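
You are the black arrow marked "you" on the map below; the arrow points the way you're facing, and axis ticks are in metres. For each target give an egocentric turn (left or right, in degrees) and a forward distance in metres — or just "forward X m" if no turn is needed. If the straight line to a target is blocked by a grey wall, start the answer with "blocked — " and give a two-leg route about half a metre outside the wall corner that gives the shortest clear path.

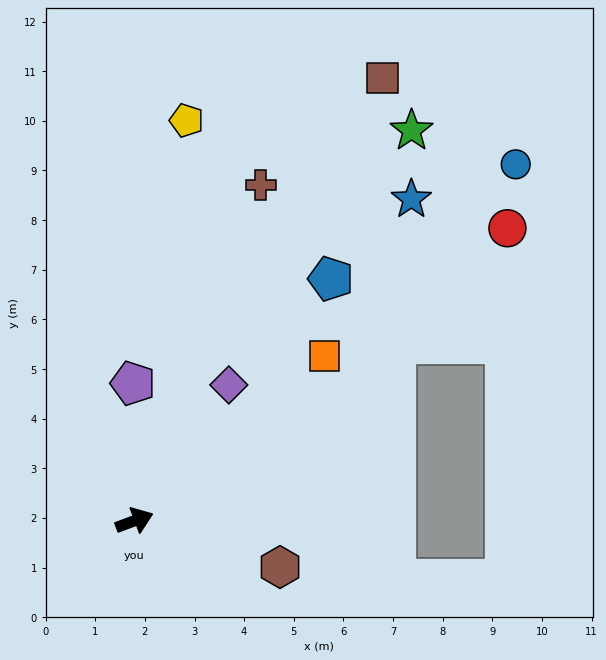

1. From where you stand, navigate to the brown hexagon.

turn right 38°, forward 3.1 m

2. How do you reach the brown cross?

turn left 49°, forward 7.2 m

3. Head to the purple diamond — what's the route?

turn left 35°, forward 3.3 m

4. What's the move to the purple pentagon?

turn left 70°, forward 2.8 m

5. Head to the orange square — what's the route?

turn left 20°, forward 5.1 m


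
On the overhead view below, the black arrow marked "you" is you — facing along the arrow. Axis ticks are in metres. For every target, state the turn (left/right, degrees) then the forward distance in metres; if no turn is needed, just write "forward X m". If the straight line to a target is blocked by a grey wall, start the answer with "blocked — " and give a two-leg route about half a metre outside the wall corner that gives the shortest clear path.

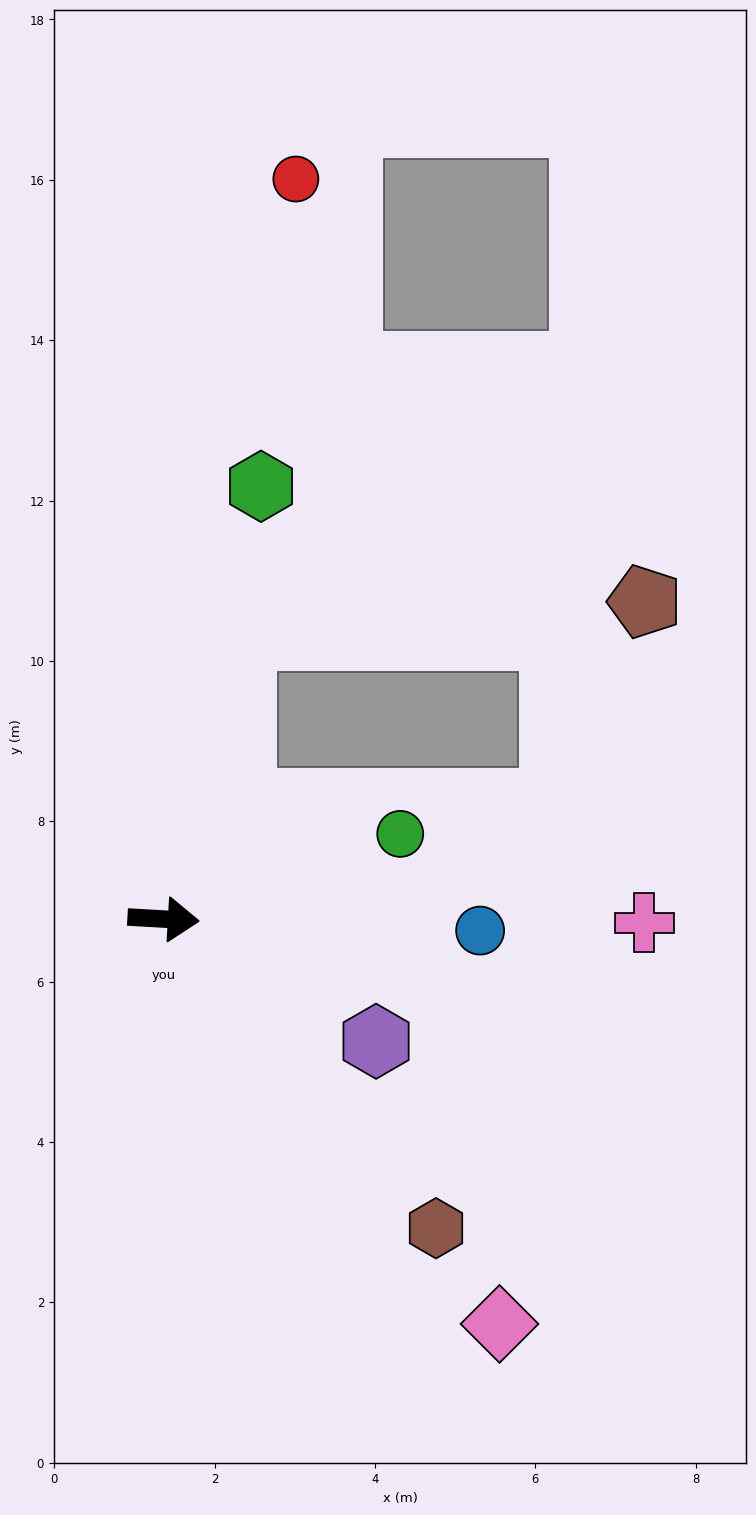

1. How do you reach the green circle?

turn left 23°, forward 3.1 m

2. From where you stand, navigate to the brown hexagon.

turn right 45°, forward 5.1 m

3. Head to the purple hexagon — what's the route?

turn right 27°, forward 3.1 m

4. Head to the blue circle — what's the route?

forward 4.0 m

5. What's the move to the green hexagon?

turn left 81°, forward 5.5 m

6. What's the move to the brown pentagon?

blocked — turn left 78°, forward 3.7 m, then turn right 70°, forward 5.0 m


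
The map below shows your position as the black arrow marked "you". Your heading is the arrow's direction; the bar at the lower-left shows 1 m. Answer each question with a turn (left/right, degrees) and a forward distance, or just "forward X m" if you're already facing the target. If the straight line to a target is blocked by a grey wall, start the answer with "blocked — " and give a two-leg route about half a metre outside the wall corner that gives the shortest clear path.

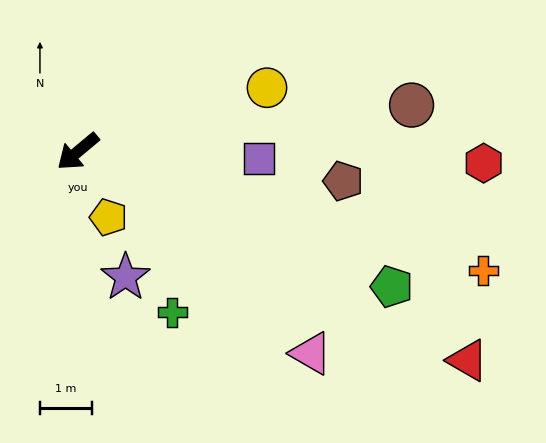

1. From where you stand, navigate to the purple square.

turn left 138°, forward 3.5 m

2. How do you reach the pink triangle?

turn left 99°, forward 6.0 m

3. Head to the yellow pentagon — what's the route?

turn left 75°, forward 1.4 m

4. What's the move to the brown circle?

turn left 148°, forward 6.5 m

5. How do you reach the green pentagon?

turn left 117°, forward 6.6 m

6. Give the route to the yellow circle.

turn left 159°, forward 3.9 m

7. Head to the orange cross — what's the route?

turn left 124°, forward 8.2 m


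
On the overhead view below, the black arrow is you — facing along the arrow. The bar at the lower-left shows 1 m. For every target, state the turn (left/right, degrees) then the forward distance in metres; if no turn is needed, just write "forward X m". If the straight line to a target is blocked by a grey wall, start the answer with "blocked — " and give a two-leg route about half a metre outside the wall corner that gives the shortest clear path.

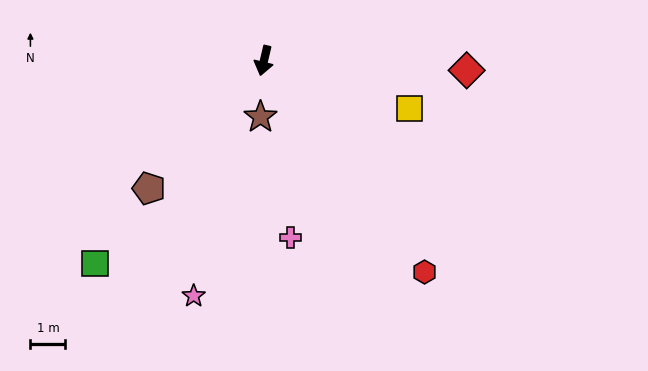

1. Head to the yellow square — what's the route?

turn left 85°, forward 4.4 m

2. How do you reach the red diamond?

turn left 101°, forward 5.8 m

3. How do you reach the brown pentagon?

turn right 29°, forward 4.9 m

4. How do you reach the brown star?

turn left 10°, forward 1.6 m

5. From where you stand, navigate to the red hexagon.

turn left 51°, forward 7.6 m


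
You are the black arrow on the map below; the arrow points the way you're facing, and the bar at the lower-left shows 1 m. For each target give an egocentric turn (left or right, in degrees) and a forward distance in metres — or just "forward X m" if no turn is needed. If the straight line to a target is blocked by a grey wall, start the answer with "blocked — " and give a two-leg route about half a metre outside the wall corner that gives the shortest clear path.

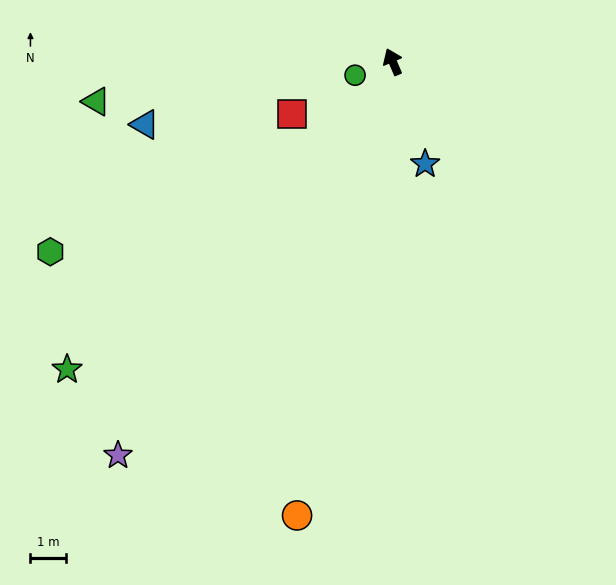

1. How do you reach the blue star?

turn left 174°, forward 3.0 m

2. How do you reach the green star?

turn left 110°, forward 12.7 m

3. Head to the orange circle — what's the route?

turn left 145°, forward 13.1 m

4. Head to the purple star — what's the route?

turn left 122°, forward 13.6 m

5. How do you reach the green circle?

turn left 87°, forward 1.1 m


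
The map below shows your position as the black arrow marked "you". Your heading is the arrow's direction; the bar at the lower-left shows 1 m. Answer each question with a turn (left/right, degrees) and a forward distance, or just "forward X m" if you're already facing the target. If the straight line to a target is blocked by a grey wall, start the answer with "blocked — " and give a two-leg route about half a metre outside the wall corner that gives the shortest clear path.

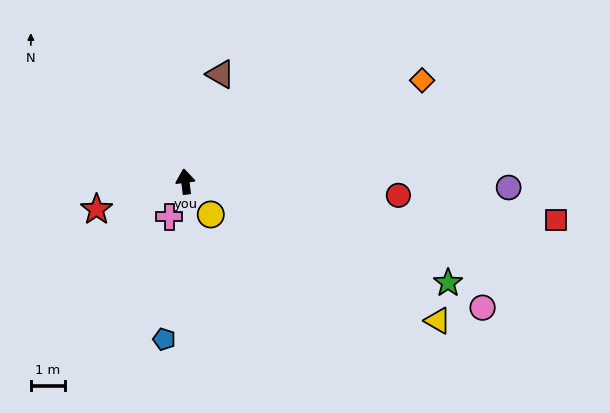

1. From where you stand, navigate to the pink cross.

turn left 148°, forward 1.1 m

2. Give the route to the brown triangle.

turn right 25°, forward 3.3 m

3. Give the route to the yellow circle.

turn right 150°, forward 1.2 m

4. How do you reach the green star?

turn right 118°, forward 8.3 m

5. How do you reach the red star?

turn left 100°, forward 2.7 m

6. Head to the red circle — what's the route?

turn right 101°, forward 6.3 m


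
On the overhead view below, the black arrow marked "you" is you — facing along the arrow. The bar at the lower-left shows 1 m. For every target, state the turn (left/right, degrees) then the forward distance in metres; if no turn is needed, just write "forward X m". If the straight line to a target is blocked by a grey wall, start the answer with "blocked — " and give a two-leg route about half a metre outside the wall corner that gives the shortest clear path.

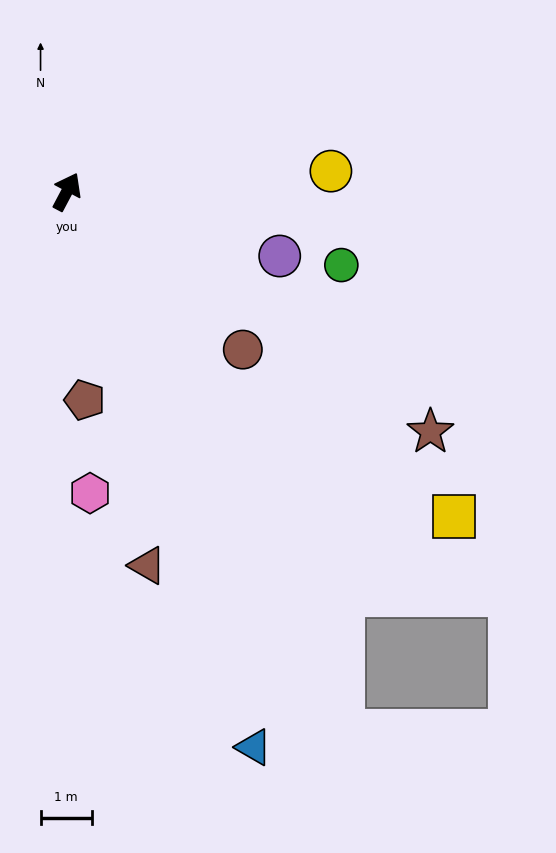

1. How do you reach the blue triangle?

turn right 134°, forward 11.5 m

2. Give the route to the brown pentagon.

turn right 147°, forward 4.1 m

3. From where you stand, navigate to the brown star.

turn right 96°, forward 8.5 m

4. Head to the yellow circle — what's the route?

turn right 58°, forward 5.2 m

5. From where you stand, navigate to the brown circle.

turn right 104°, forward 4.6 m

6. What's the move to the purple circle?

turn right 79°, forward 4.3 m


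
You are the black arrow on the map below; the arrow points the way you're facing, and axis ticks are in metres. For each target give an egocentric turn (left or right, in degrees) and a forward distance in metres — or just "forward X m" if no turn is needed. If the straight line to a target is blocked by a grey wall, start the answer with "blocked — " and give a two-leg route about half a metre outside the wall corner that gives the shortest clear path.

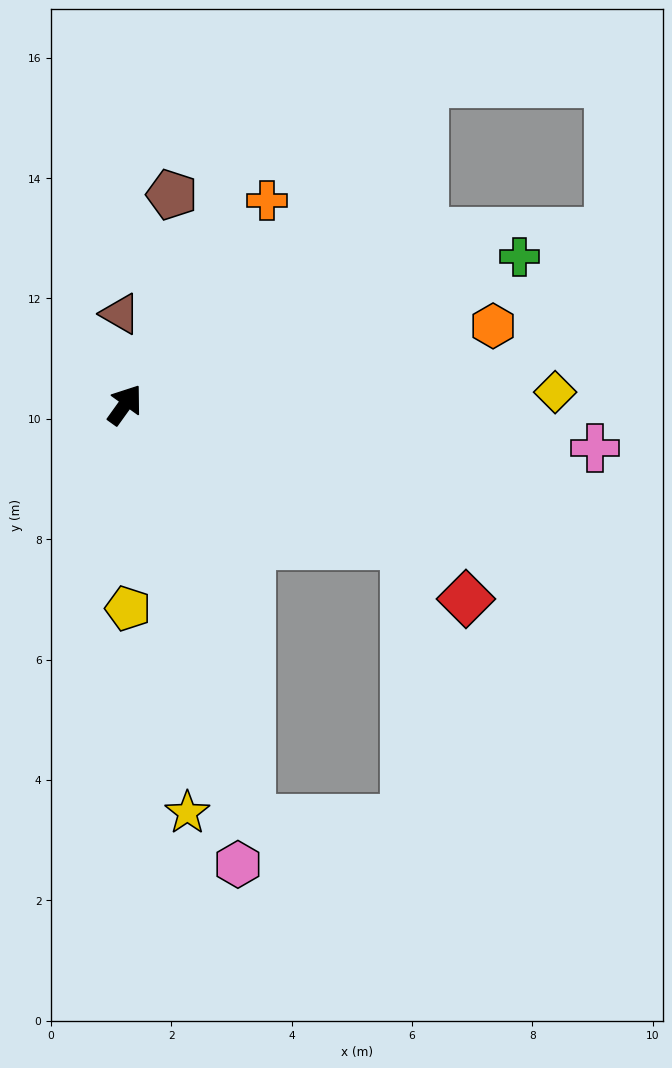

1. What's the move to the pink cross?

turn right 60°, forward 7.8 m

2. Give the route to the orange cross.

forward 4.1 m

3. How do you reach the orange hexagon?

turn right 42°, forward 6.3 m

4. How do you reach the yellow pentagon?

turn right 144°, forward 3.4 m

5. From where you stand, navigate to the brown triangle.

turn left 39°, forward 1.5 m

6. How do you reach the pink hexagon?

turn right 131°, forward 7.9 m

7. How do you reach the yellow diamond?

turn right 53°, forward 7.1 m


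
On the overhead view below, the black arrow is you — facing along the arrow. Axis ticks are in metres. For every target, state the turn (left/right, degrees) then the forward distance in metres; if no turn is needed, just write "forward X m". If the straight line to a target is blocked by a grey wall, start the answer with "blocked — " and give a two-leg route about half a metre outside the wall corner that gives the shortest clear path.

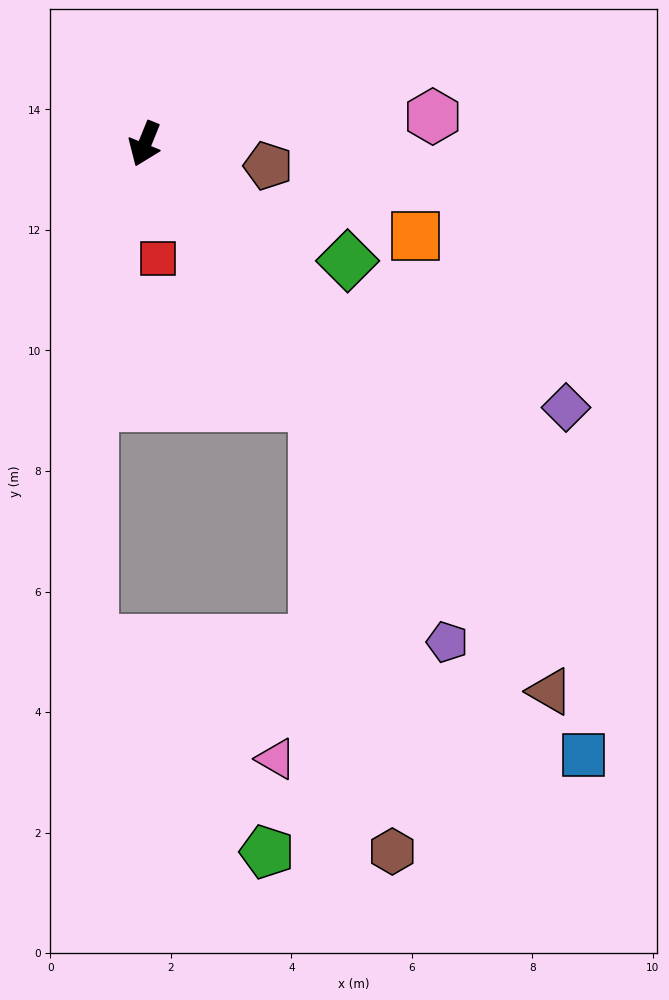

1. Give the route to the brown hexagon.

blocked — turn left 55°, forward 5.2 m, then turn right 23°, forward 7.5 m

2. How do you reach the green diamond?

turn left 82°, forward 3.9 m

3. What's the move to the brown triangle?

turn left 59°, forward 11.3 m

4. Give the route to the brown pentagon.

turn left 102°, forward 2.1 m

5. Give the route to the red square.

turn left 29°, forward 1.9 m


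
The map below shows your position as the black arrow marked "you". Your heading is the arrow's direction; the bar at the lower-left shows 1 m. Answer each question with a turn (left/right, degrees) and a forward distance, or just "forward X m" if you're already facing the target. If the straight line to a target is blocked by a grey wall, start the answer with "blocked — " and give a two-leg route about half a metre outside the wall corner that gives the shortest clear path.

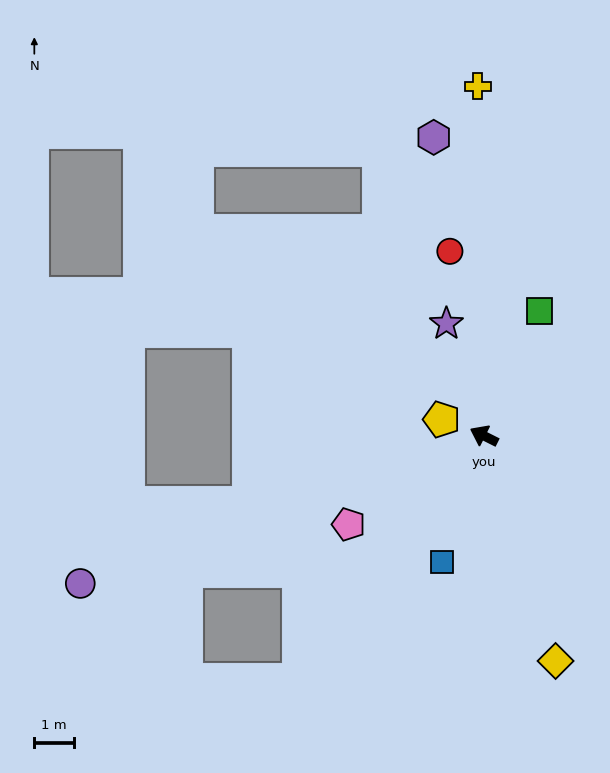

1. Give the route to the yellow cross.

turn right 62°, forward 8.9 m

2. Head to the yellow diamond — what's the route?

turn left 134°, forward 6.0 m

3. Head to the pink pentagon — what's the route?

turn left 60°, forward 4.1 m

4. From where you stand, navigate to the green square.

turn right 87°, forward 3.5 m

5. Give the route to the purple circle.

turn left 47°, forward 10.9 m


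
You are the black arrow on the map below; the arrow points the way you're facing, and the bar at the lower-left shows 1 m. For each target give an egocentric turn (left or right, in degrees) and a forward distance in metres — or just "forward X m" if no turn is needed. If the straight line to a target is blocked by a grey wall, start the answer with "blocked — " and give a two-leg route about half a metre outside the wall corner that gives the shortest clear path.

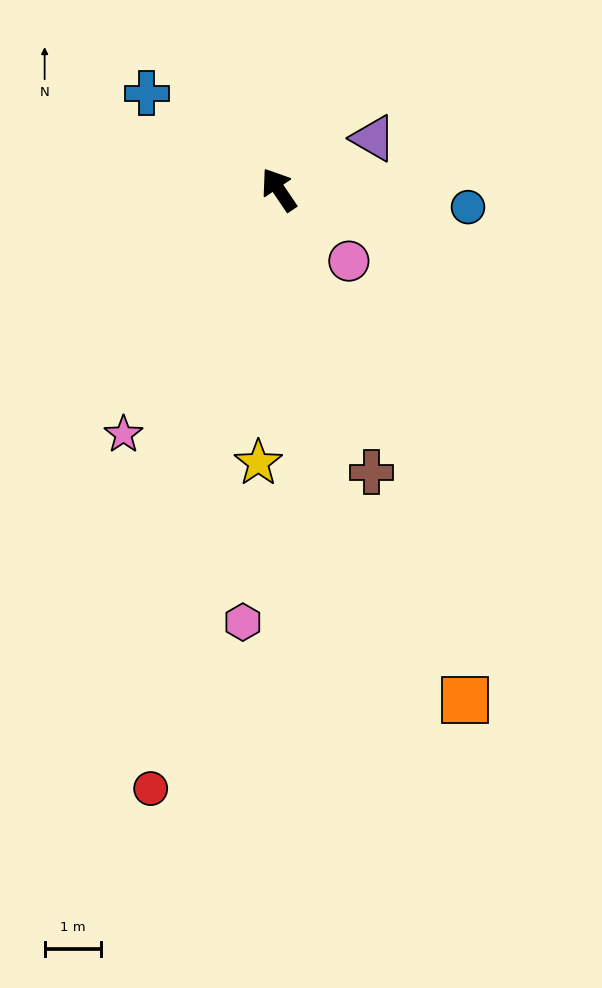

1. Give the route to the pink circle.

turn right 170°, forward 1.8 m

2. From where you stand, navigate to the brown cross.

turn left 164°, forward 5.2 m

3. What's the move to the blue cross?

turn left 20°, forward 2.9 m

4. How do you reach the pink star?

turn left 113°, forward 5.1 m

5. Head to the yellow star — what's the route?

turn left 142°, forward 4.8 m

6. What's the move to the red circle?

turn left 134°, forward 10.8 m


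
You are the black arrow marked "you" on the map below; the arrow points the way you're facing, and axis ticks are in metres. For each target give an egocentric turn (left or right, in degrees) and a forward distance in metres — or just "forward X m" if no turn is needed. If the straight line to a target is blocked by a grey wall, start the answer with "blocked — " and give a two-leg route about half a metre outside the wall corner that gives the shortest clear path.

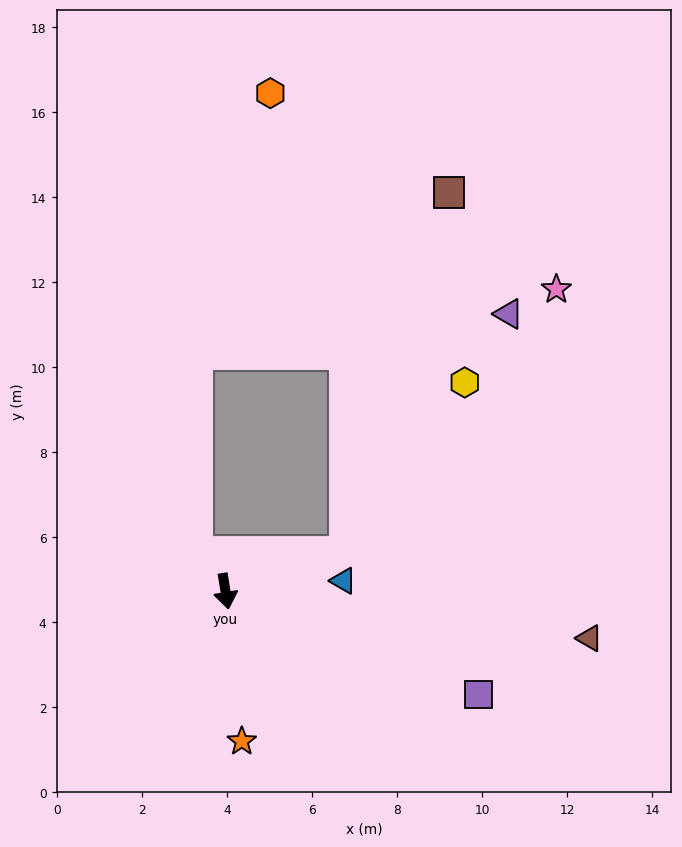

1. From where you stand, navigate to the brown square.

blocked — turn left 98°, forward 3.0 m, then turn left 57°, forward 8.8 m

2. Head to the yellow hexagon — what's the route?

blocked — turn left 98°, forward 3.0 m, then turn left 38°, forward 4.9 m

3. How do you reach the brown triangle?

turn left 73°, forward 8.6 m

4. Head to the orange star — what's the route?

turn right 3°, forward 3.6 m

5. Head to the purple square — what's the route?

turn left 59°, forward 6.4 m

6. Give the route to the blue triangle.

turn left 86°, forward 2.8 m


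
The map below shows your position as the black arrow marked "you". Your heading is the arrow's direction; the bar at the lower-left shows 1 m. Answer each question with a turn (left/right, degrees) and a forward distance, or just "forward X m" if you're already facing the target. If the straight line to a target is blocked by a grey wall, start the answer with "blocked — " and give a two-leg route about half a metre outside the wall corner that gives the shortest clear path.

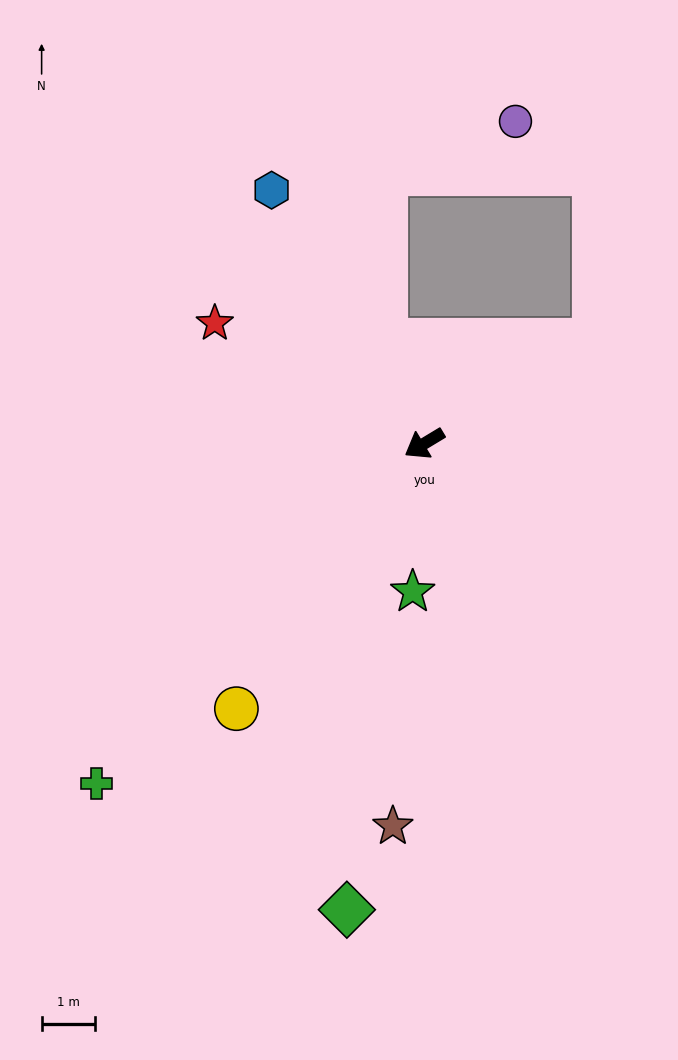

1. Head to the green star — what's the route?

turn left 54°, forward 2.8 m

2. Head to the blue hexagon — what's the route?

turn right 90°, forward 5.5 m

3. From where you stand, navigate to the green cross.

turn left 15°, forward 8.8 m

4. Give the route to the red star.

turn right 61°, forward 4.5 m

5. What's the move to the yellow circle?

turn left 24°, forward 6.1 m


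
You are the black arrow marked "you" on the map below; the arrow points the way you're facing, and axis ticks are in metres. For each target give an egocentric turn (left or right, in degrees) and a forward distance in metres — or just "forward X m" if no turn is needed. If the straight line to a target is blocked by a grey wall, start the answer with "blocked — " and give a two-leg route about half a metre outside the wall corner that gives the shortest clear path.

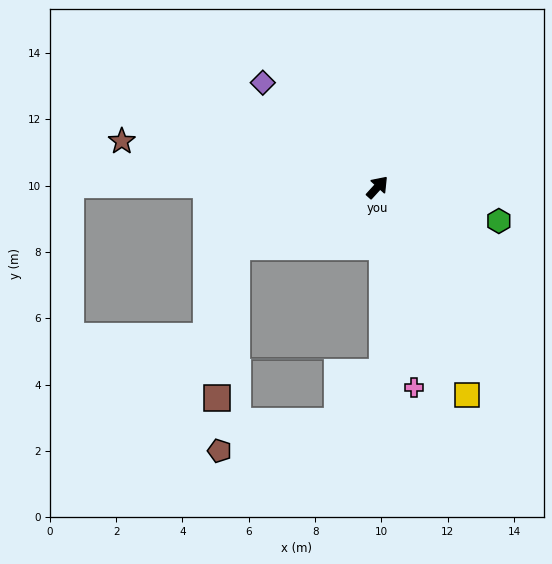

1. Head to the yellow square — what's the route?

turn right 114°, forward 6.8 m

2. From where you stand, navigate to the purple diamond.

turn left 90°, forward 4.7 m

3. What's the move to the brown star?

turn left 122°, forward 7.8 m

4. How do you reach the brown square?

blocked — turn left 155°, forward 4.6 m, then turn left 60°, forward 4.6 m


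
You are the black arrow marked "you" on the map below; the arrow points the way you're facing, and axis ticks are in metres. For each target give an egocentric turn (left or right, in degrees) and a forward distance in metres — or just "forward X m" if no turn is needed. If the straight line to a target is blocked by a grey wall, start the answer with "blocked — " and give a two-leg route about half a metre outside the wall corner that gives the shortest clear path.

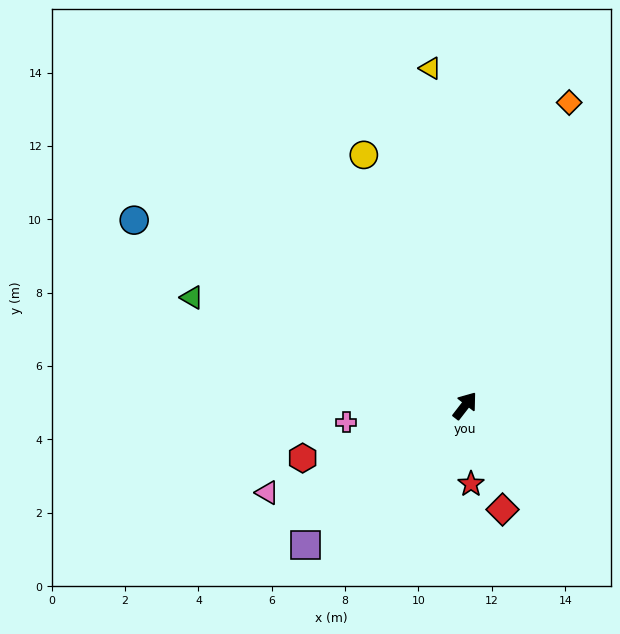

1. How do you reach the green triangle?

turn left 106°, forward 8.0 m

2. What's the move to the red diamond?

turn right 122°, forward 3.0 m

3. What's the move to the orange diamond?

turn left 19°, forward 8.7 m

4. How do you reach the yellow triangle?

turn left 44°, forward 9.2 m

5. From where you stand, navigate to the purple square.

turn left 169°, forward 5.8 m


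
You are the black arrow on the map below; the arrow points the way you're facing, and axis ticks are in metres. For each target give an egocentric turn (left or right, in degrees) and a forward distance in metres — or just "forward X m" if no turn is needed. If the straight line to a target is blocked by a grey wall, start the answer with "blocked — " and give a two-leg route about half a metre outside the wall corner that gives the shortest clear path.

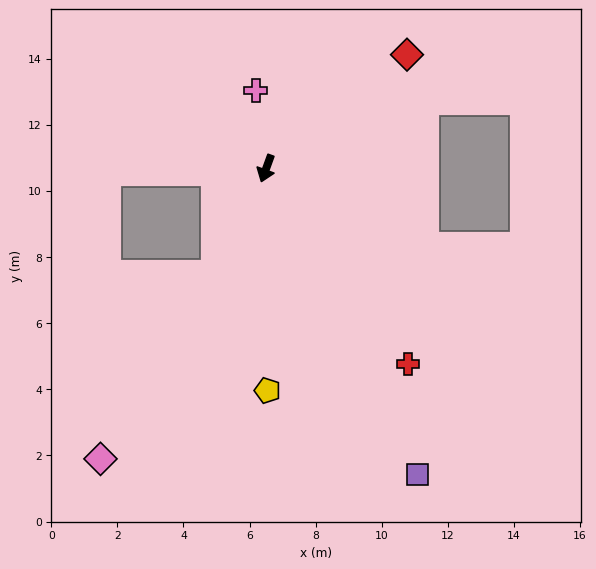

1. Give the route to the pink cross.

turn right 152°, forward 2.4 m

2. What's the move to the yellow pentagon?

turn left 20°, forward 6.7 m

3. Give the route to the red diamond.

turn left 149°, forward 5.5 m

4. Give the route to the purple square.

turn left 46°, forward 10.3 m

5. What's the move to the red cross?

turn left 56°, forward 7.3 m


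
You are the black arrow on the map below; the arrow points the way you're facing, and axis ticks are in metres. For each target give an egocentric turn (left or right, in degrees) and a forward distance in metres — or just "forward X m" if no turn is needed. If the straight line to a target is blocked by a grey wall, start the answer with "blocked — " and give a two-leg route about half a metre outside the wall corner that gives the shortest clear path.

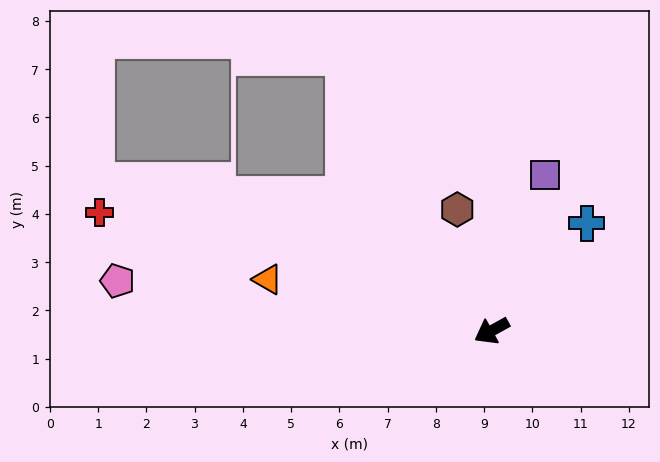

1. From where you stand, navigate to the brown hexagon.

turn right 103°, forward 2.6 m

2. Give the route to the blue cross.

turn right 160°, forward 3.0 m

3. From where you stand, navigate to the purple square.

turn right 138°, forward 3.4 m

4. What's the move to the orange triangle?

turn right 42°, forward 4.8 m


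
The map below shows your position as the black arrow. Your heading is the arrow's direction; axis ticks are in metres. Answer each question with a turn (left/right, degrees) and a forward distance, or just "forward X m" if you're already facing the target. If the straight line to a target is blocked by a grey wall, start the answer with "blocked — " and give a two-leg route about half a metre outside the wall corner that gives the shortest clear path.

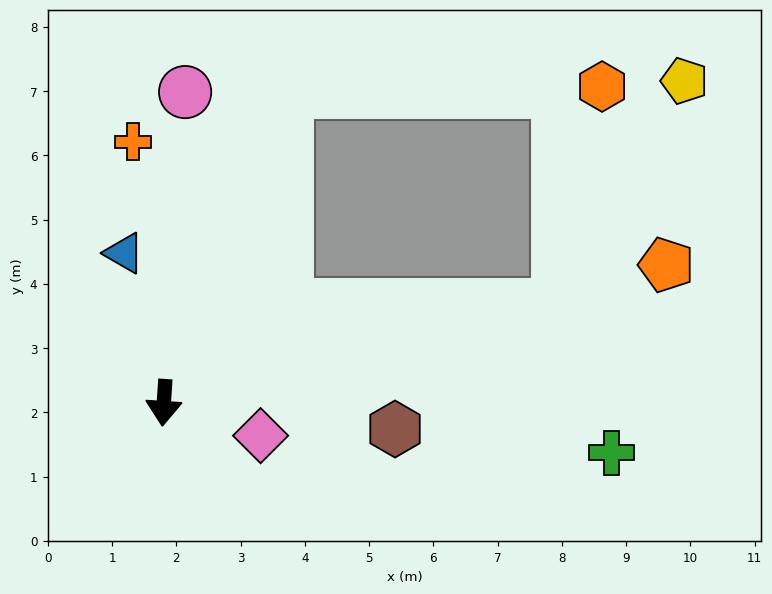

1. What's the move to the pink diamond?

turn left 75°, forward 1.6 m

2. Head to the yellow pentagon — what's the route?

blocked — turn left 107°, forward 6.3 m, then turn left 48°, forward 4.0 m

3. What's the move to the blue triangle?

turn right 161°, forward 2.4 m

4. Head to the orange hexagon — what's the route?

blocked — turn left 107°, forward 6.3 m, then turn left 66°, forward 3.5 m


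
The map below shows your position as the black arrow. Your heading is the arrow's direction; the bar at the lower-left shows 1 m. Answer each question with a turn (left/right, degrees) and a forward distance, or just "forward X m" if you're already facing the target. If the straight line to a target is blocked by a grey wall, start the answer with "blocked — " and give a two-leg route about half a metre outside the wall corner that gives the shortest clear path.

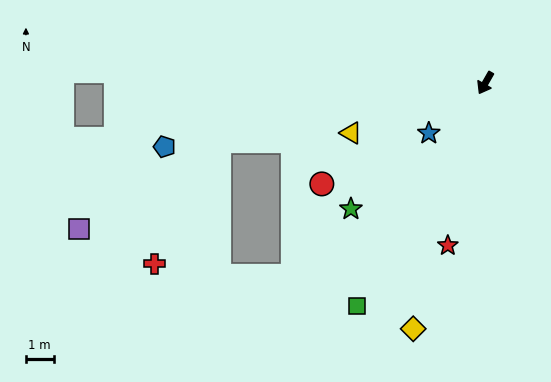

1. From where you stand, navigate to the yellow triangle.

turn right 40°, forward 5.2 m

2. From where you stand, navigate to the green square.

forward 9.3 m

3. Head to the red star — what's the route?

turn left 17°, forward 6.0 m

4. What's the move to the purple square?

blocked — turn right 48°, forward 9.8 m, then turn left 20°, forward 6.0 m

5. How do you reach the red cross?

blocked — turn right 48°, forward 9.8 m, then turn left 50°, forward 5.0 m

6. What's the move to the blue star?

turn right 19°, forward 2.7 m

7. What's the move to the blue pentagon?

turn right 49°, forward 11.8 m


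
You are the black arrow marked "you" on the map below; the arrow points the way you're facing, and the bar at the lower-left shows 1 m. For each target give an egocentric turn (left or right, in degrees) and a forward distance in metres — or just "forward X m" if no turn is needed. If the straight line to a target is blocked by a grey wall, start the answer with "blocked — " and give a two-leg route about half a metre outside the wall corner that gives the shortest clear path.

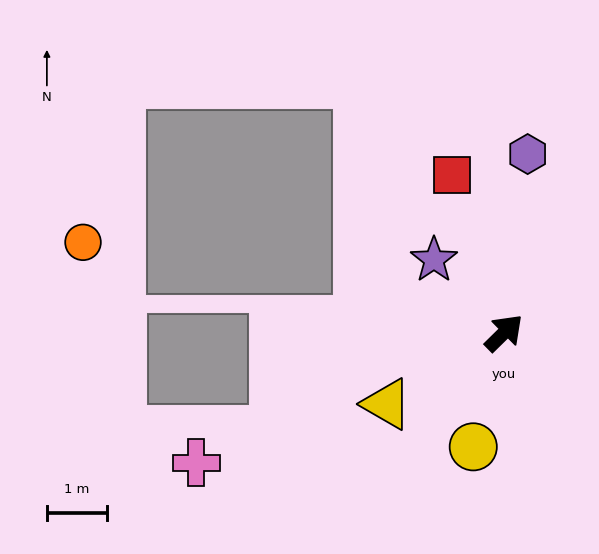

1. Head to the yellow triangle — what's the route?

turn left 167°, forward 2.3 m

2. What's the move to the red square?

turn left 64°, forward 2.7 m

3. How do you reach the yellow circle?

turn right 150°, forward 2.0 m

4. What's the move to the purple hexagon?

turn left 38°, forward 3.0 m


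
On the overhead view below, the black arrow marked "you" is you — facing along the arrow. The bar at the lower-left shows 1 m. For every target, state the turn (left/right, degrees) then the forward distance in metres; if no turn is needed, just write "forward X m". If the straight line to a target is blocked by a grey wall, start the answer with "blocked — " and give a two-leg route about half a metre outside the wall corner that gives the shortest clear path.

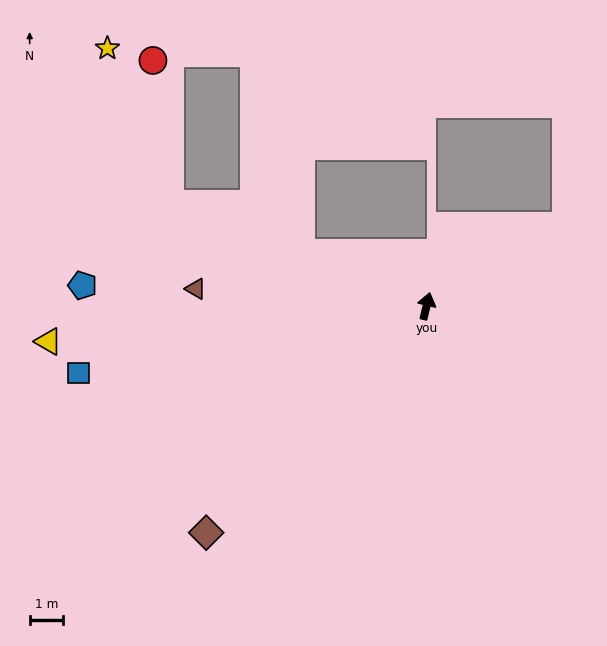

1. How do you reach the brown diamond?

turn left 149°, forward 9.5 m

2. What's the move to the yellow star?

blocked — turn left 82°, forward 8.3 m, then turn right 47°, forward 5.0 m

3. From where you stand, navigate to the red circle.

blocked — turn left 82°, forward 8.3 m, then turn right 62°, forward 4.3 m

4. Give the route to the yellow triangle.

turn left 109°, forward 11.4 m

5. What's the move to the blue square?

turn left 114°, forward 10.7 m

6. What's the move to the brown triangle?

turn left 99°, forward 7.0 m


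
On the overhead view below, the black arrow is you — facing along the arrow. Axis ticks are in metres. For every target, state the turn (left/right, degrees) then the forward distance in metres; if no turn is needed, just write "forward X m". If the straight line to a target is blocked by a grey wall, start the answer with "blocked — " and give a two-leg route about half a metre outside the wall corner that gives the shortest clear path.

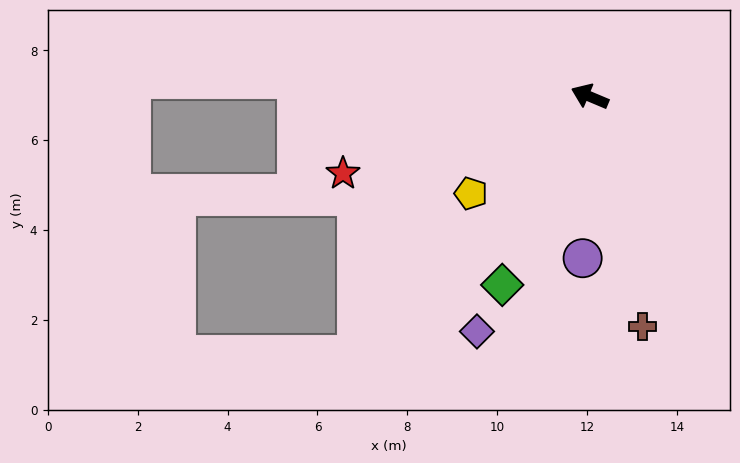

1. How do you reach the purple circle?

turn left 110°, forward 3.6 m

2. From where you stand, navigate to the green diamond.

turn left 88°, forward 4.6 m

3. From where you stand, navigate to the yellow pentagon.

turn left 62°, forward 3.4 m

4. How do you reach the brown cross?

turn left 126°, forward 5.2 m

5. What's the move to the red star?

turn left 40°, forward 5.7 m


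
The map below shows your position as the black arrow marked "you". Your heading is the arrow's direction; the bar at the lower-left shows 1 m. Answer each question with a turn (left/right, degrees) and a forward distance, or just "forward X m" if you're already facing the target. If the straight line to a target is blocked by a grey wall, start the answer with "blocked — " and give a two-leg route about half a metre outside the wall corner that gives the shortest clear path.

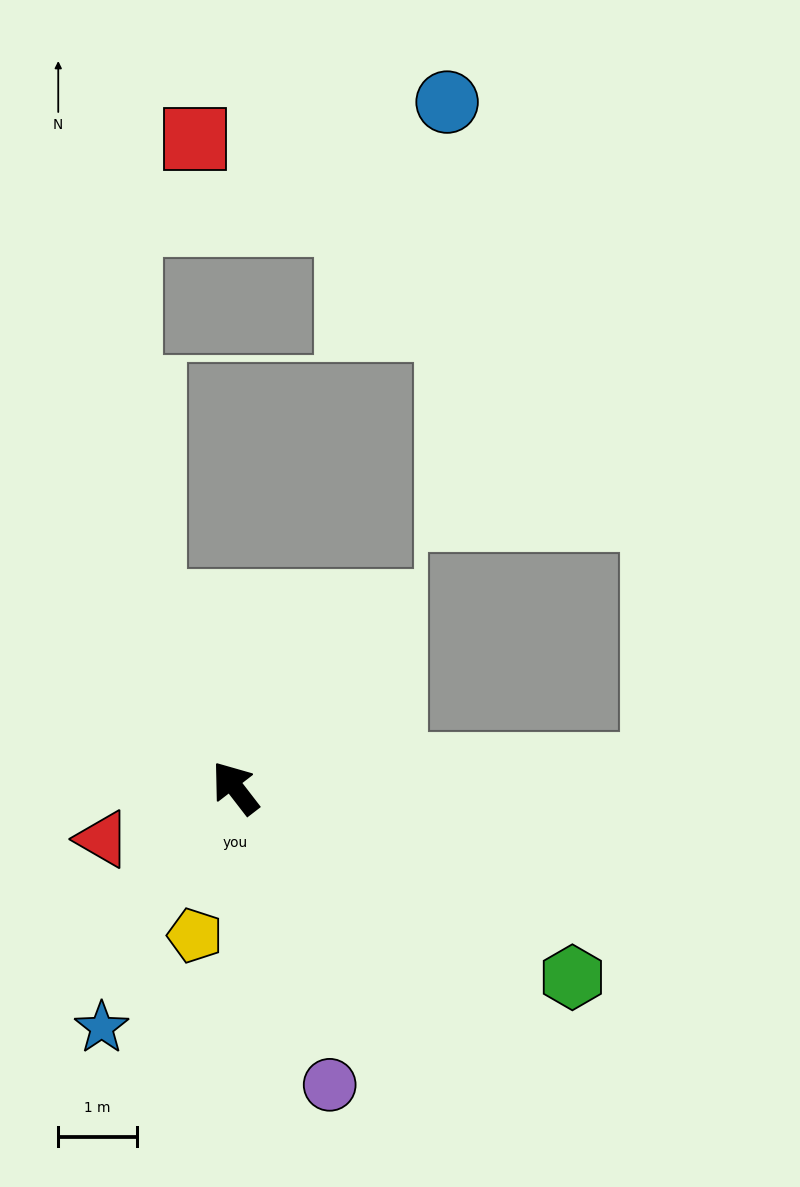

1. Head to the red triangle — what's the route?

turn left 74°, forward 1.8 m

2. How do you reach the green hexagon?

turn right 157°, forward 4.9 m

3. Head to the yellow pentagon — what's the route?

turn left 127°, forward 1.9 m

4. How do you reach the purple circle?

turn left 160°, forward 3.9 m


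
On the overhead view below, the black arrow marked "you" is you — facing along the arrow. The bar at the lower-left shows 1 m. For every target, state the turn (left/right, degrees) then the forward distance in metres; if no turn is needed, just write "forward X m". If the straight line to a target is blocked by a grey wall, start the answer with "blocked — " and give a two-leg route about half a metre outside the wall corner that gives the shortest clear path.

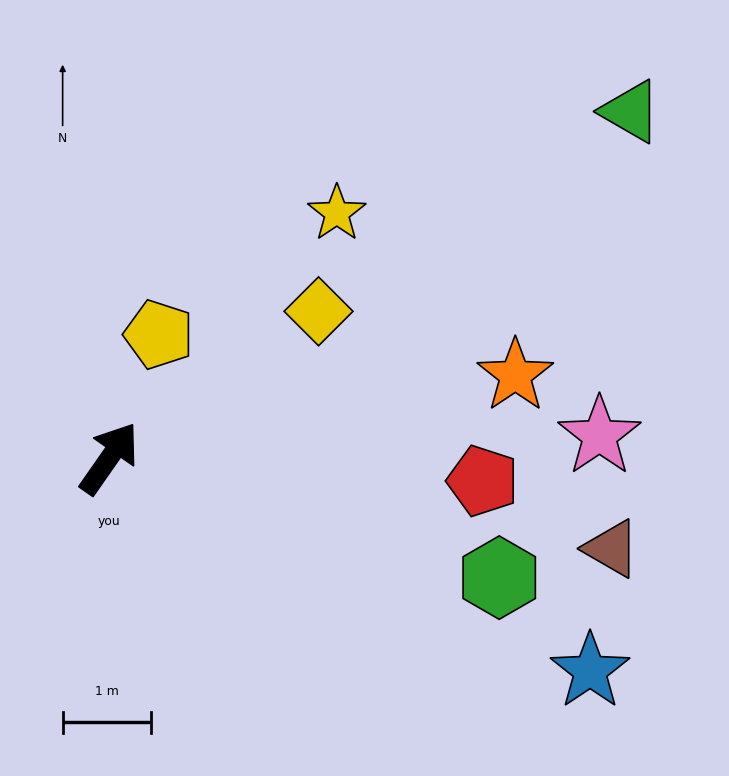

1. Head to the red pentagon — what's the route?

turn right 59°, forward 4.3 m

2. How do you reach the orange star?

turn right 44°, forward 4.7 m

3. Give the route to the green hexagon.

turn right 72°, forward 4.6 m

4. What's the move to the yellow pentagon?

turn left 13°, forward 1.5 m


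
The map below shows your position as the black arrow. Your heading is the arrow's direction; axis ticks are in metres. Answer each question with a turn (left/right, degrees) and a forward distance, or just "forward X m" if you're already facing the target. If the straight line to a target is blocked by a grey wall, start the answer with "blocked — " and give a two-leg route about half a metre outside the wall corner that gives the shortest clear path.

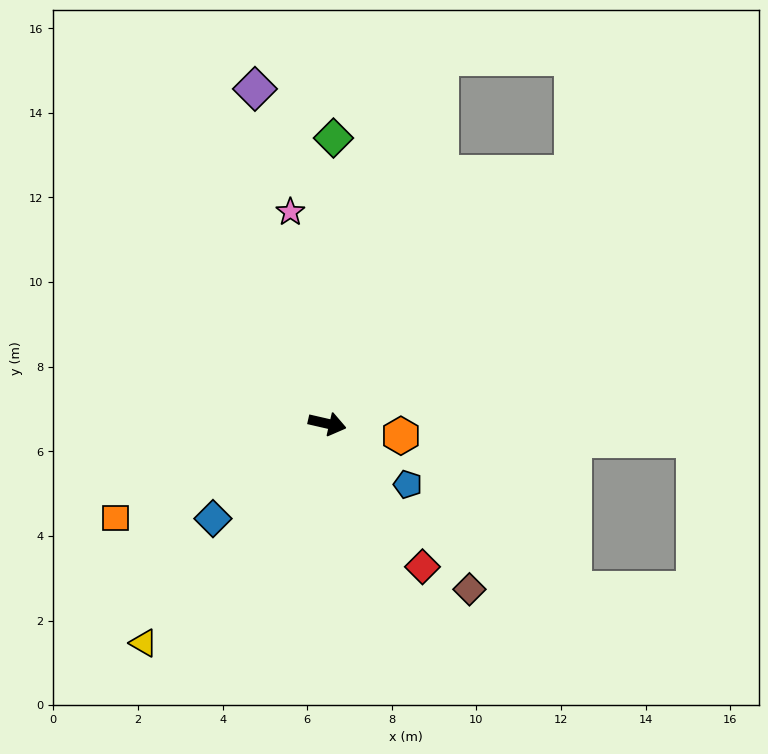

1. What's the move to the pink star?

turn left 113°, forward 5.1 m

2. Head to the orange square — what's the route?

turn right 143°, forward 5.5 m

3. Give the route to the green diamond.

turn left 102°, forward 6.8 m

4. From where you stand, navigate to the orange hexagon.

turn left 4°, forward 1.8 m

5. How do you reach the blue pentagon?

turn right 24°, forward 2.4 m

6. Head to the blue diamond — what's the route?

turn right 127°, forward 3.5 m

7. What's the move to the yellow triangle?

turn right 117°, forward 6.8 m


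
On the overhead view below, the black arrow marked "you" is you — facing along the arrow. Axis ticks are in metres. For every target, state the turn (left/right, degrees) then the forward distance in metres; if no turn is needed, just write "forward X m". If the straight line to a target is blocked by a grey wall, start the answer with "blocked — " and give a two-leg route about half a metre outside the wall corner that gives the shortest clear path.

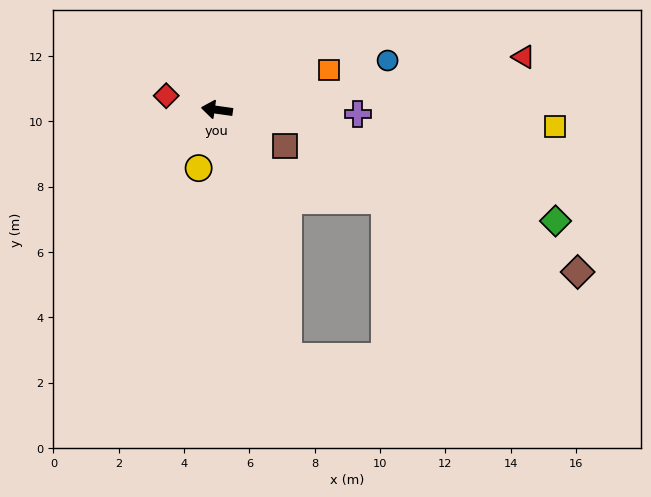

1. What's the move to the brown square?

turn left 160°, forward 2.4 m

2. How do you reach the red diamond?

turn right 8°, forward 1.6 m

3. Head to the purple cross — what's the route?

turn right 174°, forward 4.3 m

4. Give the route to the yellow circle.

turn left 81°, forward 1.9 m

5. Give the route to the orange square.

turn right 153°, forward 3.6 m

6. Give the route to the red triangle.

turn right 162°, forward 9.5 m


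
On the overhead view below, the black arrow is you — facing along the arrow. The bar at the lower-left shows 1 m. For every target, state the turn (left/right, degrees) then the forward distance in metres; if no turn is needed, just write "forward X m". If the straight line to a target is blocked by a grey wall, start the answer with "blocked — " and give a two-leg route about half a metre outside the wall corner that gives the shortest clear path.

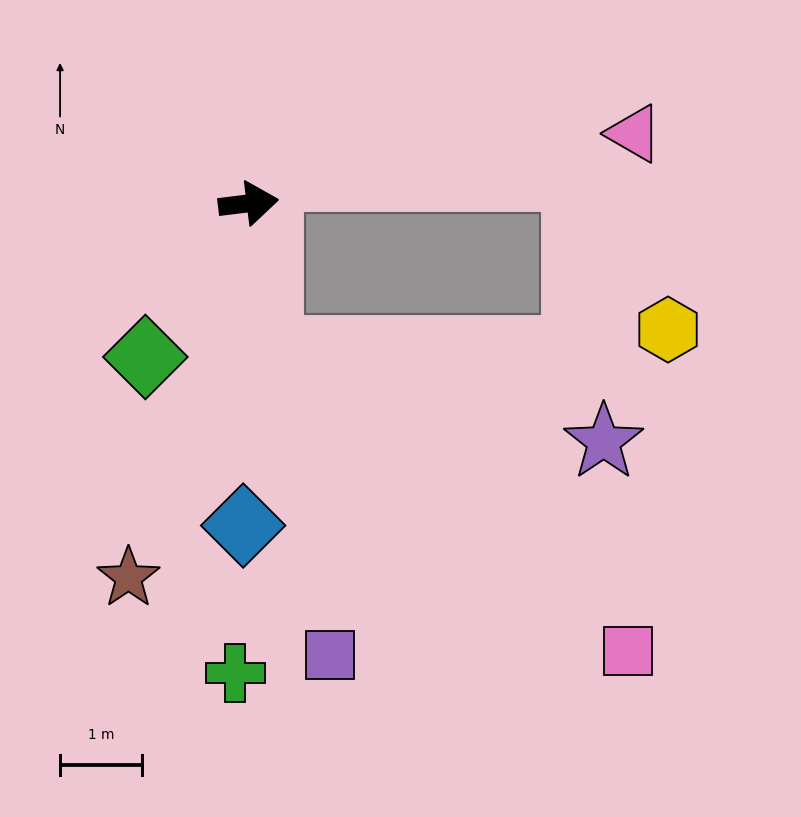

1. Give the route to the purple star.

blocked — turn right 90°, forward 1.8 m, then turn left 68°, forward 4.2 m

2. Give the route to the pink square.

blocked — turn right 90°, forward 1.8 m, then turn left 43°, forward 5.7 m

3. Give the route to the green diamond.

turn right 131°, forward 2.3 m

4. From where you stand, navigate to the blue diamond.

turn right 98°, forward 3.9 m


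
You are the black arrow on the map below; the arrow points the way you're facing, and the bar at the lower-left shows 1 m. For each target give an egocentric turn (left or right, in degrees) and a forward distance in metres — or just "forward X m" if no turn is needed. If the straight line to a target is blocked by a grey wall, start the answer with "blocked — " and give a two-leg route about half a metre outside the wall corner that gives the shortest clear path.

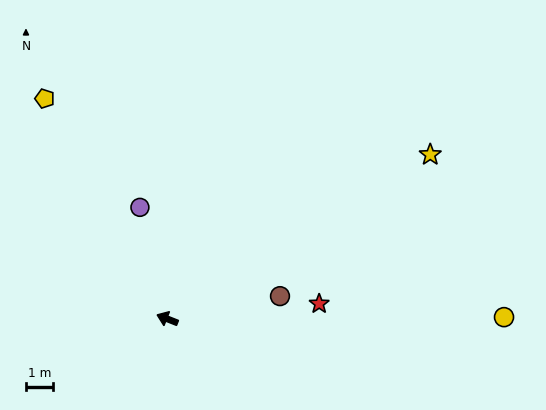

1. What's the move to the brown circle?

turn right 147°, forward 4.2 m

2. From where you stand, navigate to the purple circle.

turn right 55°, forward 4.2 m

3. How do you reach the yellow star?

turn right 126°, forward 11.4 m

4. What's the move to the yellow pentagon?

turn right 39°, forward 9.3 m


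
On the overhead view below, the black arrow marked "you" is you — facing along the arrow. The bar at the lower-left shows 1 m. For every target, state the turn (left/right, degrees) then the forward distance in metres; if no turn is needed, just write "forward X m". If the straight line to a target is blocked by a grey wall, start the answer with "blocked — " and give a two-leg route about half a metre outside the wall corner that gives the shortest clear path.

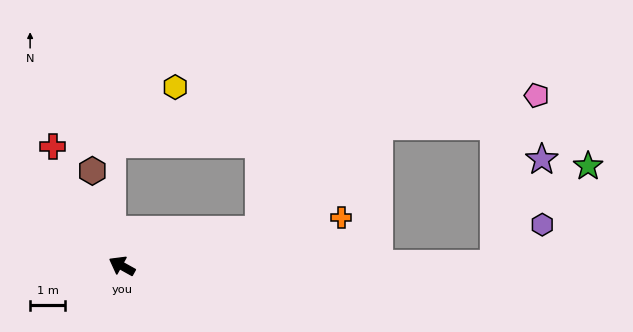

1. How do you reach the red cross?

turn right 31°, forward 3.9 m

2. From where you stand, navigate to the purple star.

blocked — turn right 151°, forward 10.7 m, then turn left 66°, forward 3.3 m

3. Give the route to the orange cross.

turn right 138°, forward 6.4 m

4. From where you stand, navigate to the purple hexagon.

blocked — turn right 151°, forward 10.7 m, then turn left 40°, forward 1.8 m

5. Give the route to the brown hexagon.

turn right 44°, forward 2.8 m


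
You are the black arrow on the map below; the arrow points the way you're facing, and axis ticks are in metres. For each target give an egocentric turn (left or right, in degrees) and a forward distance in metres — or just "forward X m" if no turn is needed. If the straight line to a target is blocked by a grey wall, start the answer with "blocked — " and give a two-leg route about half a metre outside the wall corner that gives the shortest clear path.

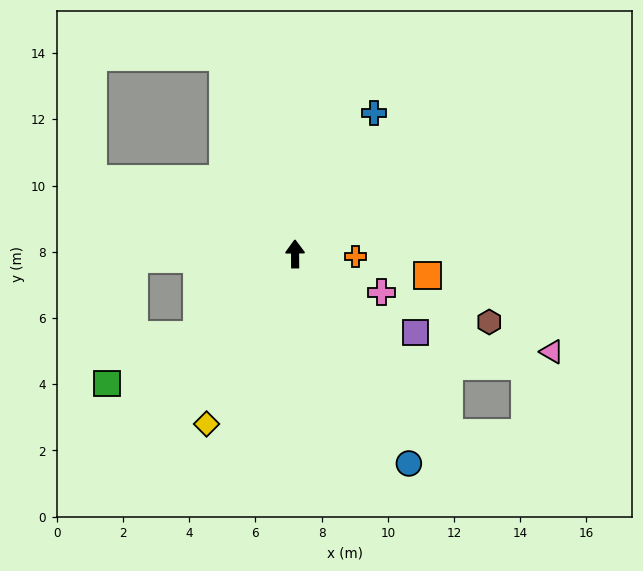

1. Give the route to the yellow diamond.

turn left 152°, forward 5.8 m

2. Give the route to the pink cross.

turn right 114°, forward 2.9 m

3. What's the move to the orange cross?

turn right 93°, forward 1.8 m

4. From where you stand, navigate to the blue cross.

turn right 30°, forward 4.9 m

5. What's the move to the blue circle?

turn right 152°, forward 7.2 m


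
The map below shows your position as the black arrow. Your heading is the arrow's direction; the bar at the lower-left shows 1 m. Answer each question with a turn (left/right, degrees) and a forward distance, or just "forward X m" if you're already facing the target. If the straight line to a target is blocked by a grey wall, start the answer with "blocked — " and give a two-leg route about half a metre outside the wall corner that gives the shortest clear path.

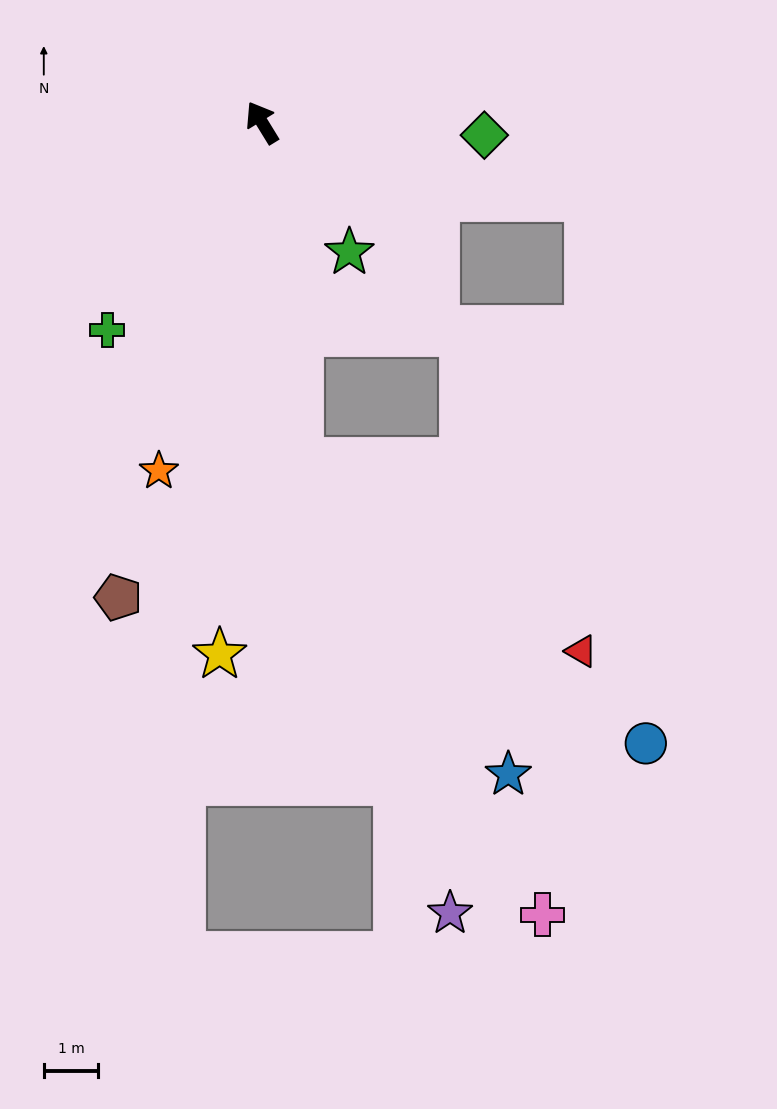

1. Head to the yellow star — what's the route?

turn left 144°, forward 9.8 m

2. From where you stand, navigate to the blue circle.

blocked — turn left 155°, forward 6.2 m, then turn left 44°, forward 8.2 m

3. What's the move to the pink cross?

blocked — turn left 155°, forward 6.2 m, then turn left 21°, forward 9.5 m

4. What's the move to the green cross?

turn left 112°, forward 4.8 m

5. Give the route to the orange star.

turn left 132°, forward 6.7 m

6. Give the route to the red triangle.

blocked — turn left 155°, forward 6.2 m, then turn left 49°, forward 6.2 m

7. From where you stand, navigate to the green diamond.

turn right 125°, forward 4.1 m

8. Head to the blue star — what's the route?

blocked — turn left 155°, forward 6.2 m, then turn left 27°, forward 6.9 m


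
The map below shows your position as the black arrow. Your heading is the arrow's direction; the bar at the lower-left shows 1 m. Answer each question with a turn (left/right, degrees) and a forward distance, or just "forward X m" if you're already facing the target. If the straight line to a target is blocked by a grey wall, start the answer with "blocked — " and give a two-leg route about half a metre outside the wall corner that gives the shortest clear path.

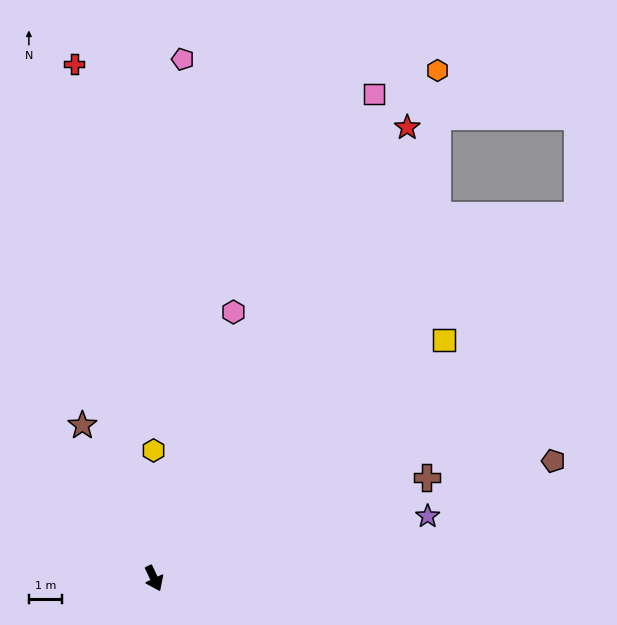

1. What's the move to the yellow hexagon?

turn left 155°, forward 3.8 m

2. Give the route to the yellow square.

turn left 104°, forward 11.3 m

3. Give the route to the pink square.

turn left 130°, forward 16.0 m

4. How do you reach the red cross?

turn left 164°, forward 15.6 m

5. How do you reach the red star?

turn left 125°, forward 15.5 m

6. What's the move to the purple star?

turn left 78°, forward 8.4 m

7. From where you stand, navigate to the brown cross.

turn left 85°, forward 8.7 m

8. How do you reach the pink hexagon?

turn left 138°, forward 8.3 m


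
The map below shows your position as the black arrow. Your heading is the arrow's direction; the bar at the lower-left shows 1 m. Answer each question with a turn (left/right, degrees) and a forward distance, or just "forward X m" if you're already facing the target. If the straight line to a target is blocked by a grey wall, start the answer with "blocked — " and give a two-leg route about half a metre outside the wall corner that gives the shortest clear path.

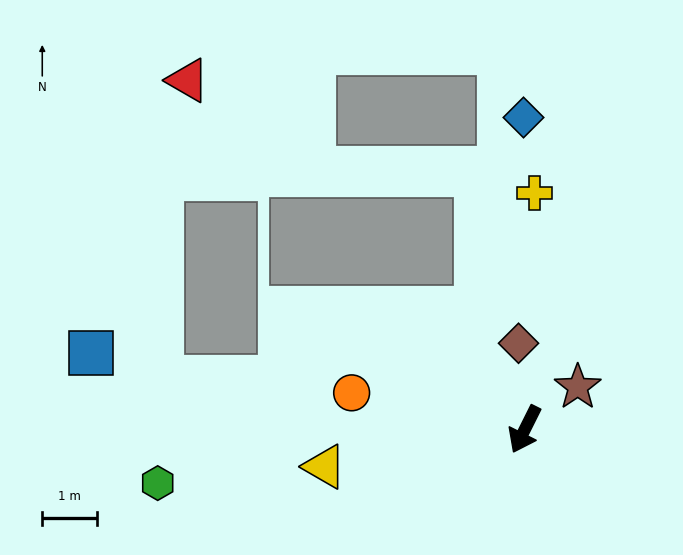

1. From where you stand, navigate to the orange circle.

turn right 75°, forward 3.2 m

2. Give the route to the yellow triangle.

turn right 53°, forward 3.7 m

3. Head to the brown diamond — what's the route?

turn right 149°, forward 1.6 m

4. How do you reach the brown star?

turn left 155°, forward 1.2 m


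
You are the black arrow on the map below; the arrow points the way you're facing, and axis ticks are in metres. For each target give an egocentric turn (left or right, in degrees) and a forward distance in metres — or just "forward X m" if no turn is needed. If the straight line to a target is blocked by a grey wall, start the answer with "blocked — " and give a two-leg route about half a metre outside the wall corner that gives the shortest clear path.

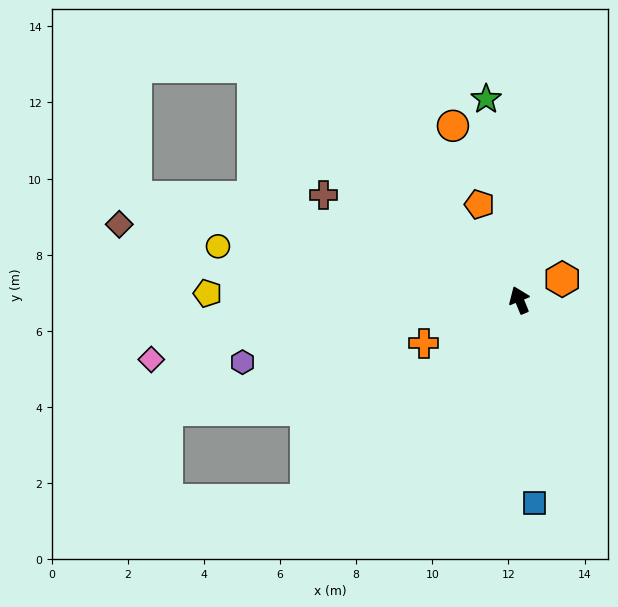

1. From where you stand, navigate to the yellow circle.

turn left 58°, forward 8.0 m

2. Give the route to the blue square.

turn left 162°, forward 5.3 m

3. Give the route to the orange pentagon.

forward 2.7 m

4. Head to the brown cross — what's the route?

turn left 40°, forward 5.8 m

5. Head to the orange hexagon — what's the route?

turn right 86°, forward 1.3 m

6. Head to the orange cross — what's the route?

turn left 92°, forward 2.8 m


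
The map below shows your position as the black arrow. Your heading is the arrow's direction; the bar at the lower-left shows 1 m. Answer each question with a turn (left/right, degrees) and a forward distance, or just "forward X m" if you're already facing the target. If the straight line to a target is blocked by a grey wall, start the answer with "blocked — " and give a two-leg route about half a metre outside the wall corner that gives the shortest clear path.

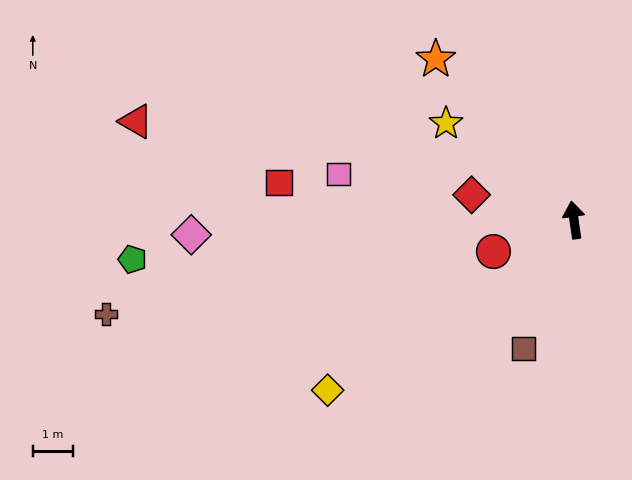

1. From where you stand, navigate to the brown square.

turn left 151°, forward 3.5 m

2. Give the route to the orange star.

turn left 33°, forward 5.3 m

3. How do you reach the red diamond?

turn left 68°, forward 2.6 m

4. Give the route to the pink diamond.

turn left 84°, forward 9.6 m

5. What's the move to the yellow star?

turn left 45°, forward 4.0 m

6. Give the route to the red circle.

turn left 103°, forward 2.2 m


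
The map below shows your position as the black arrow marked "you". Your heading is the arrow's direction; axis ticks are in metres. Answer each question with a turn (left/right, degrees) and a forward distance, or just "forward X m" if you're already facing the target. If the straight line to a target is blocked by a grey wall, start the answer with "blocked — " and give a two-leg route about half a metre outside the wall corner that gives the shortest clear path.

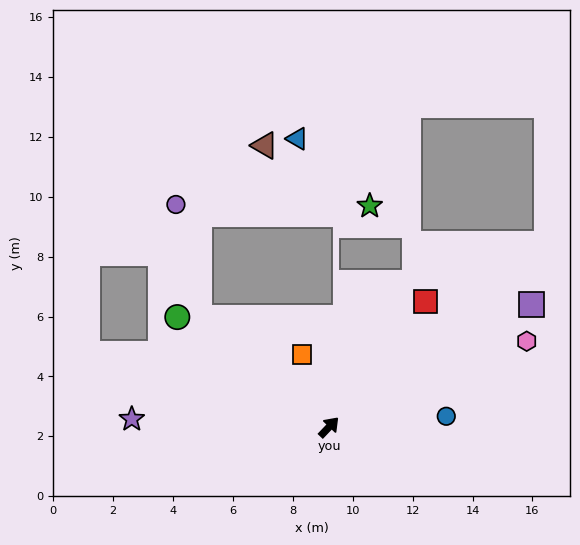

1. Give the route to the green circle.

turn left 98°, forward 6.3 m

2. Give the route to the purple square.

turn right 15°, forward 7.9 m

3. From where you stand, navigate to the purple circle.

blocked — turn left 93°, forward 5.7 m, then turn right 38°, forward 3.9 m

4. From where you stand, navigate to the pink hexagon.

turn right 23°, forward 7.2 m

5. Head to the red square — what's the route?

turn left 6°, forward 5.3 m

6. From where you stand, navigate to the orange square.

turn left 64°, forward 2.6 m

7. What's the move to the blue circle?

turn right 41°, forward 3.9 m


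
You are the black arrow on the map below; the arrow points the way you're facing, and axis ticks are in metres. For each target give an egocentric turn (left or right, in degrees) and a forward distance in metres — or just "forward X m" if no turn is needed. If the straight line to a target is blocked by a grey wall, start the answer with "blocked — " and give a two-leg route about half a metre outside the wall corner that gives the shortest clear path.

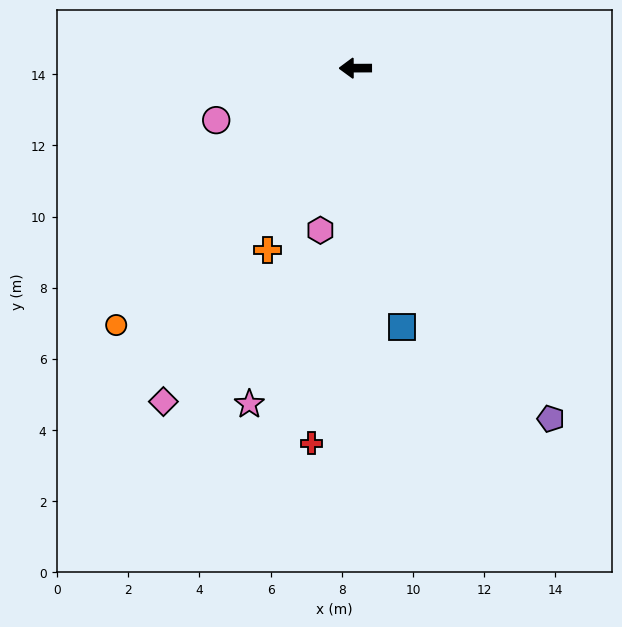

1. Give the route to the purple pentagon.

turn left 119°, forward 11.3 m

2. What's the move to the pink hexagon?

turn left 78°, forward 4.7 m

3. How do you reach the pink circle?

turn left 20°, forward 4.2 m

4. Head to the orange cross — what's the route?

turn left 64°, forward 5.7 m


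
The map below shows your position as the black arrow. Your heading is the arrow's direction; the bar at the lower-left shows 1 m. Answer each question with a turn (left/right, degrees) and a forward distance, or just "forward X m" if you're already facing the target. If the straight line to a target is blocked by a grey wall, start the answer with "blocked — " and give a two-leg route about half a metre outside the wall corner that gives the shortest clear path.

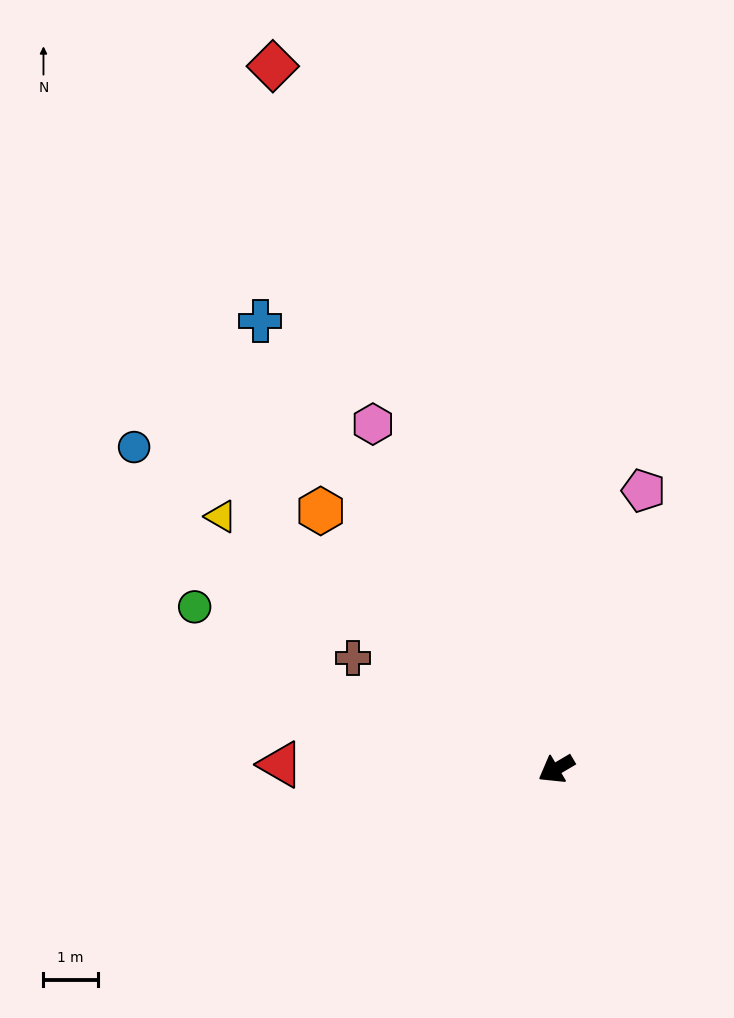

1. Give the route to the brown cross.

turn right 59°, forward 4.3 m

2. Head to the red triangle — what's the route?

turn right 31°, forward 5.1 m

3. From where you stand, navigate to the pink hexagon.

turn right 92°, forward 7.2 m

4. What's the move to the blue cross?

turn right 87°, forward 9.9 m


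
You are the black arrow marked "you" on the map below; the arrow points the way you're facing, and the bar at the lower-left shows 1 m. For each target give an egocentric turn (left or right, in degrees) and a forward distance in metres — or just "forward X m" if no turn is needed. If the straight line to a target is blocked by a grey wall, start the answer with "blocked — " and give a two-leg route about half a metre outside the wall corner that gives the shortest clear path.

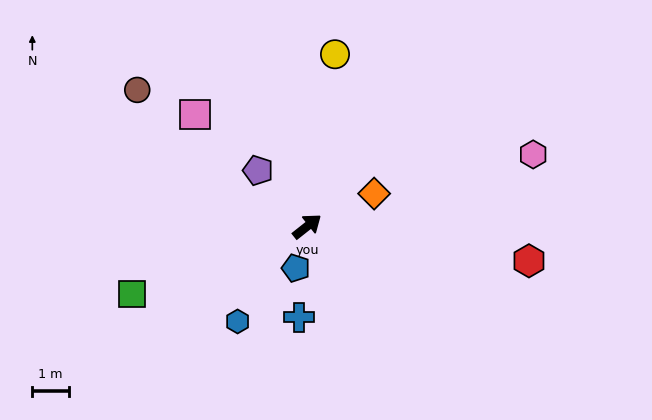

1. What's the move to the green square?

turn left 163°, forward 5.1 m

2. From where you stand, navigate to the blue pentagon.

turn right 143°, forward 1.2 m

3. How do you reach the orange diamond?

turn right 12°, forward 2.0 m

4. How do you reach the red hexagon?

turn right 47°, forward 6.1 m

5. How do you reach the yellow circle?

turn left 42°, forward 4.7 m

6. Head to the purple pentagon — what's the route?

turn left 93°, forward 2.0 m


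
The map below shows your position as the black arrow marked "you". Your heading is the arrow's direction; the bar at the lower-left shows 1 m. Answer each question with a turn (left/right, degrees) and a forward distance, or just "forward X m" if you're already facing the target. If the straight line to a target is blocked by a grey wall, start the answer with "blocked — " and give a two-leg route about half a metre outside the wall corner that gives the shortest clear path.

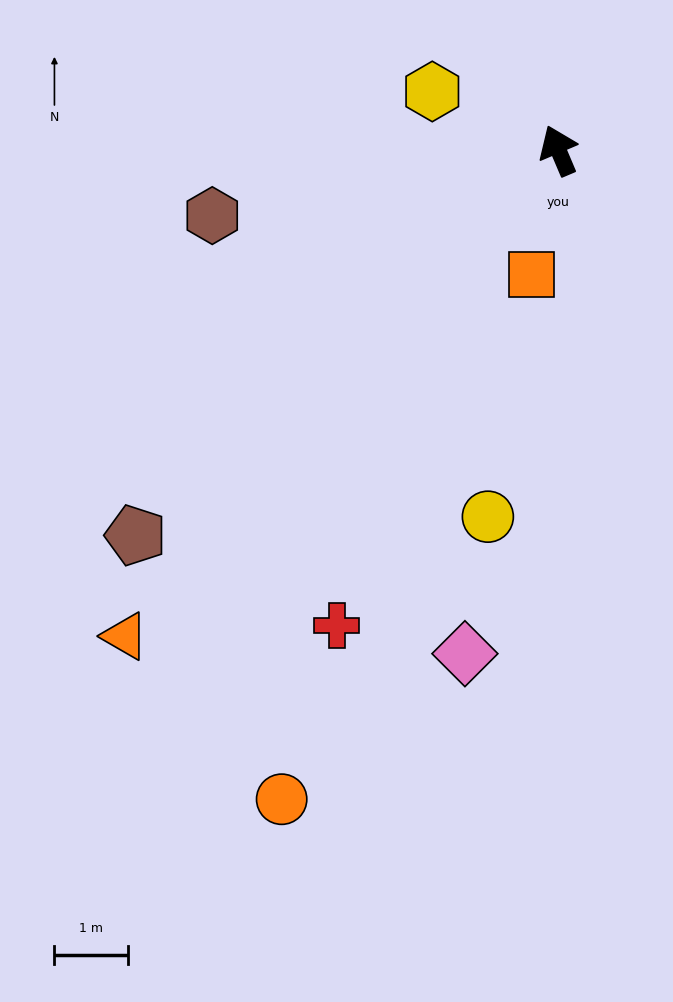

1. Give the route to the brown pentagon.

turn left 109°, forward 7.7 m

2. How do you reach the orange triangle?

turn left 115°, forward 8.8 m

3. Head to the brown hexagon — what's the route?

turn left 78°, forward 4.8 m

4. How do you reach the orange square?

turn left 145°, forward 1.7 m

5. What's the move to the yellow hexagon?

turn left 42°, forward 1.9 m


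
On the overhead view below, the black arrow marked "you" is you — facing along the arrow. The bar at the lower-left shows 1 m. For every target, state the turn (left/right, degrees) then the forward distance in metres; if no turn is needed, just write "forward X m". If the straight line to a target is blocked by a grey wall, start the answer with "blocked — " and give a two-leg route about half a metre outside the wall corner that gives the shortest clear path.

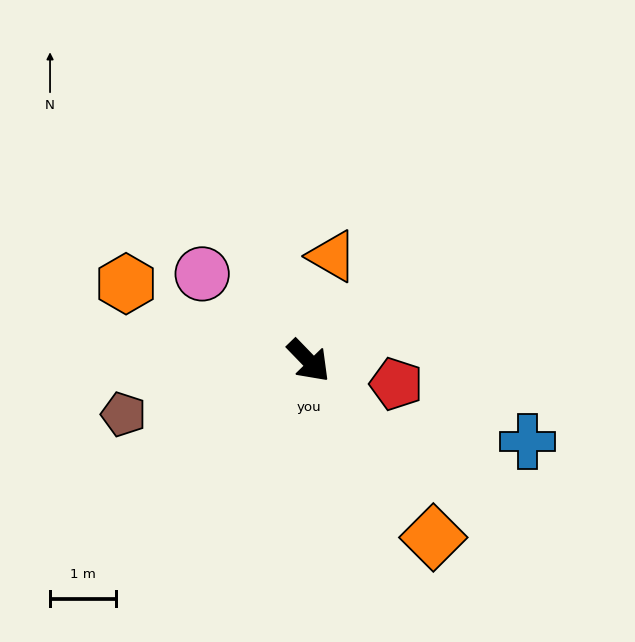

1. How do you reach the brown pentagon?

turn right 118°, forward 2.9 m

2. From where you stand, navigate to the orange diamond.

turn right 9°, forward 3.3 m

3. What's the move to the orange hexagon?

turn right 157°, forward 3.0 m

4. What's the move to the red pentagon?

turn left 31°, forward 1.4 m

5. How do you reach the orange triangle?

turn left 123°, forward 1.6 m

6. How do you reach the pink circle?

turn right 173°, forward 2.1 m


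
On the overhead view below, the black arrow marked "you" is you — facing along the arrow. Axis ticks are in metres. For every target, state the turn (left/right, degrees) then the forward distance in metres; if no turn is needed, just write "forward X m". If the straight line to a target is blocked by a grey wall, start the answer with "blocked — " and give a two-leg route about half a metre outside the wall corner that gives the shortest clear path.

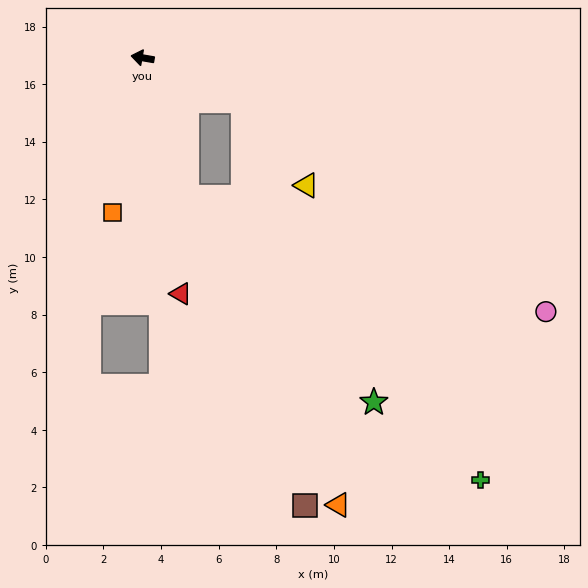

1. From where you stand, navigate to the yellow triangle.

blocked — turn left 166°, forward 3.8 m, then turn right 29°, forward 3.7 m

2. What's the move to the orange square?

turn left 89°, forward 5.5 m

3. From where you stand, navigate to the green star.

blocked — turn left 118°, forward 5.1 m, then turn left 24°, forward 9.6 m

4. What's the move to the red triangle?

turn left 109°, forward 8.3 m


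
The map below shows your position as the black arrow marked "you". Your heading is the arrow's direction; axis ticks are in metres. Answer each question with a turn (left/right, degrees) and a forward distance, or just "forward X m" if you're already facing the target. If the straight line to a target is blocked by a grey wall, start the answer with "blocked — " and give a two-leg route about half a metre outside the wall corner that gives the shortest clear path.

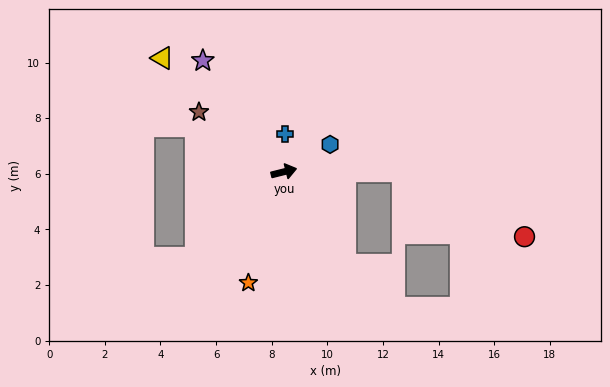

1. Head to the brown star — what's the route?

turn left 131°, forward 3.7 m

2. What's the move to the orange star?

turn right 122°, forward 4.2 m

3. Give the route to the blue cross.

turn left 74°, forward 1.4 m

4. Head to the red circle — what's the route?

blocked — turn right 13°, forward 4.3 m, then turn right 30°, forward 5.0 m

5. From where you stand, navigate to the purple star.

turn left 112°, forward 4.9 m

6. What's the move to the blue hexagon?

turn left 17°, forward 1.9 m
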